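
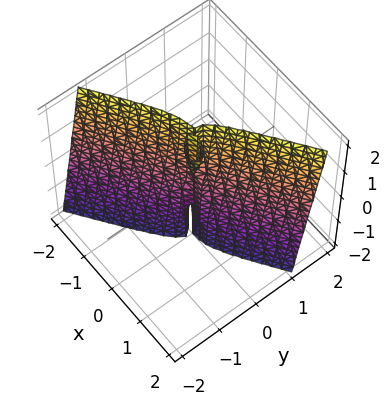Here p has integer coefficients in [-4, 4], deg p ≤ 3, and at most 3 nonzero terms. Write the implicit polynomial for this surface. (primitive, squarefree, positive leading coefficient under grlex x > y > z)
x^3 + x*y*z - 3*y^3

1. The picture has 2 separate pieces. Treating them together as one polynomial.
2. Degree: a generic line meets the surface in up to 3 points, so deg p = 3.
3. Reading off the gridlines: one x-axis crossing is at x = 0; the visible z-axis segment lies entirely on the surface; it meets the y-axis at y = 0 (among the integer gridlines).
4. Together with the visible shape, these determine p as stated.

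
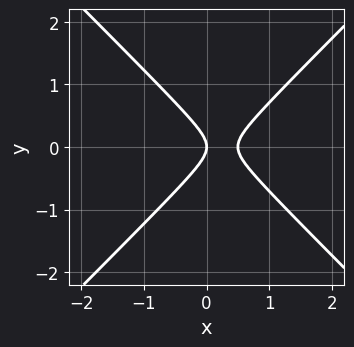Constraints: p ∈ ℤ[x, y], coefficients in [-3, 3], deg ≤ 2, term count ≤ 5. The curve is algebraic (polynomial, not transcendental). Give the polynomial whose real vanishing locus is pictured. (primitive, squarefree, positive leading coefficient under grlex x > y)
2*x^2 - 2*y^2 - x

First, deg p = 2. The shape is more complex than any degree-1 curve.
Then, symmetries: it's symmetric under y → −y, forcing even powers of y.
Next, from the axis intercepts and sections: it meets the x-axis at x = 0 (among the integer gridlines); one y-axis crossing is at y = 0.
Finally, fitting integer coefficients to these (and the overall shape) gives p.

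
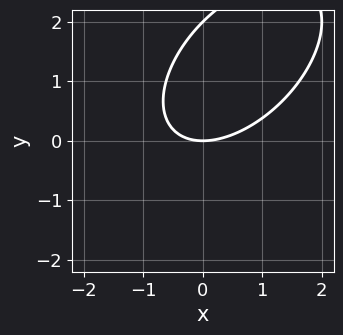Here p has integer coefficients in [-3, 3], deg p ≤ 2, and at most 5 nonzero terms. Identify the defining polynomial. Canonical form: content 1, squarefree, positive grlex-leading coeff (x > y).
First, deg p = 2. No degree-1 curve has this shape.
Next, reading off the gridlines: one x-axis crossing is at x = 0; the y-axis gridline crossings are at y ∈ {0, 2}.
Finally, solving for integer coefficients yields p as stated.

x^2 - x*y + y^2 - 2*y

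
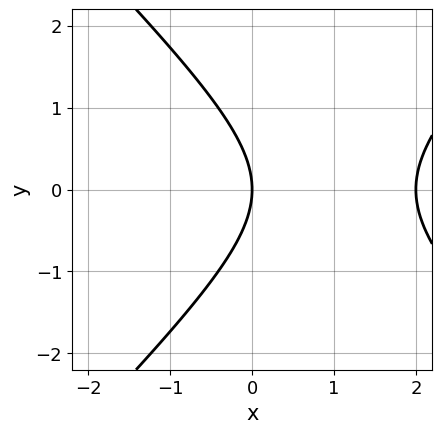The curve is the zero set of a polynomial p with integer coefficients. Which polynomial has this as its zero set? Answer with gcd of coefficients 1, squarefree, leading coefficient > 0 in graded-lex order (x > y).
x^2 - y^2 - 2*x

First, deg p = 2. No degree-1 curve has this shape.
Then, symmetries: the y ↦ −y reflection is a symmetry, so y appears only in even powers.
Then, observable constraints: it meets the y-axis at y = 0 (among the integer gridlines); the x-axis gridline crossings are at x ∈ {0, 2}.
Finally, matching integer coefficients to the picture gives p.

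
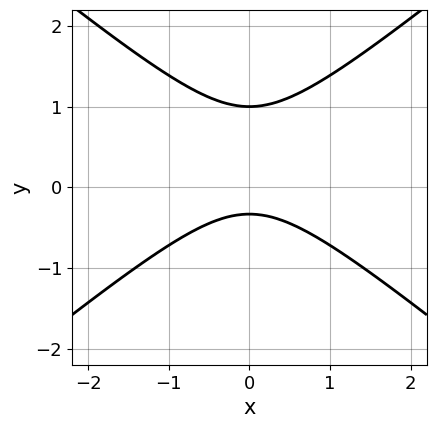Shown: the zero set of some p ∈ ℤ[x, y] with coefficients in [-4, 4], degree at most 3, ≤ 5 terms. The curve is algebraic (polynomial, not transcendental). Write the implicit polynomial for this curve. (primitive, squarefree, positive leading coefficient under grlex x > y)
2*x^2 - 3*y^2 + 2*y + 1

The degree is 2 — the shape is more complex than any degree-1 curve.
Symmetries: the x ↦ −x reflection is a symmetry, so x appears only in even powers.
Reading off the gridlines: one y-axis crossing is at y = 1; it misses every integer gridline on the x-axis.
The integer polynomial consistent with all of this is the stated p.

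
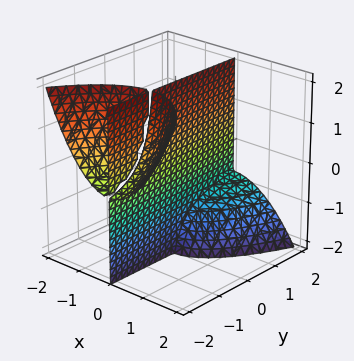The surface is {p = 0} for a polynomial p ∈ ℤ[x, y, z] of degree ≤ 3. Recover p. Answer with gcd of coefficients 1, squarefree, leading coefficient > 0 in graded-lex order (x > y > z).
2*x^3 + 2*x*y*z + x*y + x*z + 2*x

1. The picture has 3 separate pieces.
2. deg p = 3.
3. Against the integer gridlines: every point of the y-axis in the box is on the surface; it crosses the x-axis at the gridline x = 0.
4. Matching integer coefficients to the picture gives p.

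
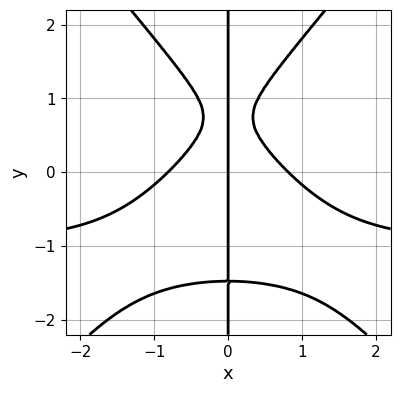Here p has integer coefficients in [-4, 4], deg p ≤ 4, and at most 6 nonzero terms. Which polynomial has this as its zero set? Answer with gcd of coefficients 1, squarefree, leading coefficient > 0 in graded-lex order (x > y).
3*x^3*y - 2*x*y^3 + 3*x^3 + 3*x*y - 2*x

deg p = 4.
From the axis intercepts and sections: every point of the y-axis in the box is on the curve; it meets the x-axis at x = 0 (among the integer gridlines).
Fitting integer coefficients to these (and the overall shape) gives p.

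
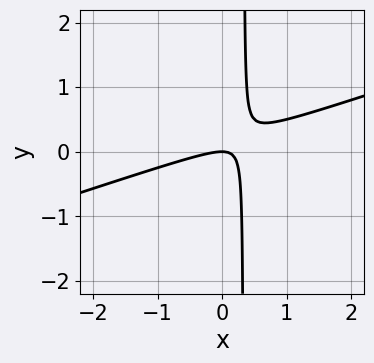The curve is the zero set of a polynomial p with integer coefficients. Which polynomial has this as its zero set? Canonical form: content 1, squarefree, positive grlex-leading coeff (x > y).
x^2 - 3*x*y + y

The degree is 2 — the shape is more complex than any degree-1 curve.
Against the integer gridlines: one x-axis crossing is at x = 0; it crosses the y-axis at the gridline y = 0.
These observations pin down the coefficients.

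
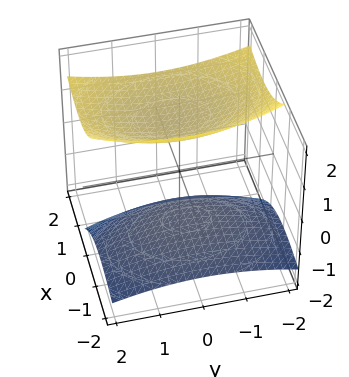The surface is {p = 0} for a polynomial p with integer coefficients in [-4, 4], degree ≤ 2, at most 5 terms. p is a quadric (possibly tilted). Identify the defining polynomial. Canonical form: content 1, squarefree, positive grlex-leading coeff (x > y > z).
2*x^2 - 3*x*z + y^2 - 3*z^2 + 3

First, there are 2 components. They look like related sheets of one shape, so recover p as a whole.
Then, degree: the shape is more complex than any degree-1 surface, so deg p = 2.
Then, reading off the gridlines: among the integer gridlines, it crosses the z-axis at z ∈ {-1, 1}; the surface avoids every integer x-axis point in the box; it misses every integer gridline on the y-axis.
Finally, solving for integer coefficients yields p as stated.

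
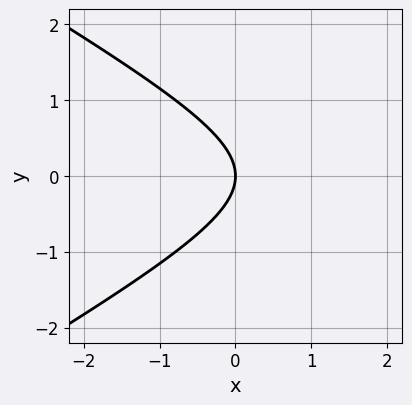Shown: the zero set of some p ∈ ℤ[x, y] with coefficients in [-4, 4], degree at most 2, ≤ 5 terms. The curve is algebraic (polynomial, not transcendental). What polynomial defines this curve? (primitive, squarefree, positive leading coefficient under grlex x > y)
1. deg p = 2. No degree-1 curve has this shape.
2. Symmetries: it's symmetric under y → −y, forcing even powers of y.
3. Observable constraints: it crosses the y-axis at the gridline y = 0; one x-axis crossing is at x = 0.
4. Matching integer coefficients to the picture gives p.

x^2 - 3*y^2 - 3*x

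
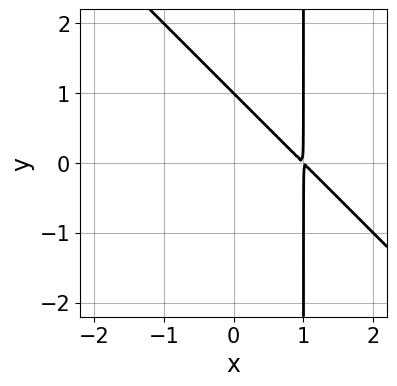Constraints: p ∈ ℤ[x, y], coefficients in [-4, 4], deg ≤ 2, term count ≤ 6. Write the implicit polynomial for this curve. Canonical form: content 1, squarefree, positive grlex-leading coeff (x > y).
(a) The degree is 2 — no degree-1 curve has this shape.
(b) Observable constraints: it crosses the y-axis at the gridline y = 1.
(c) Putting this together gives p.

x^2 + x*y - 2*x - y + 1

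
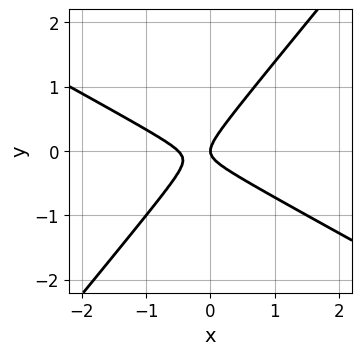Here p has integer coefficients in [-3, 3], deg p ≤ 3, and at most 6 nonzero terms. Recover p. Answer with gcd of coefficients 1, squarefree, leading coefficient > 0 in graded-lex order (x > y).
(a) The degree is 2 — a generic line meets the curve in up to 2 points.
(b) Checking where it meets the axes: one x-axis crossing is at x = 0; it crosses the y-axis at the gridline y = 0.
(c) The integer polynomial consistent with all of this is the stated p.

2*x^2 + 2*x*y - 3*y^2 + x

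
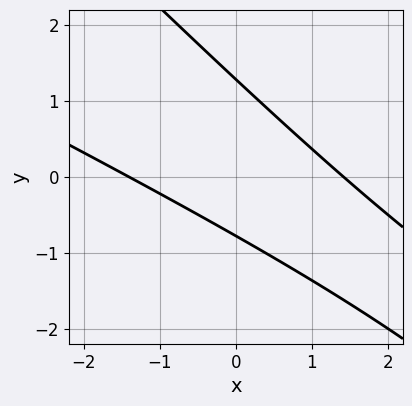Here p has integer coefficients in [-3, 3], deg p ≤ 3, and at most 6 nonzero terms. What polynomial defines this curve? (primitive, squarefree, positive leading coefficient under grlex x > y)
x^2 + 3*x*y + 2*y^2 - y - 2

1. deg p = 2. No degree-1 curve has this shape.
2. Putting this together gives p.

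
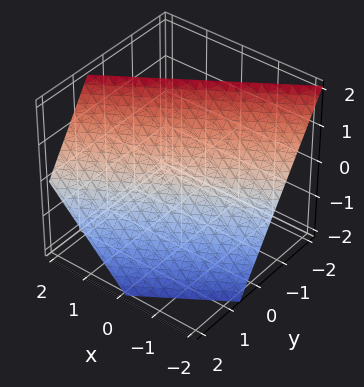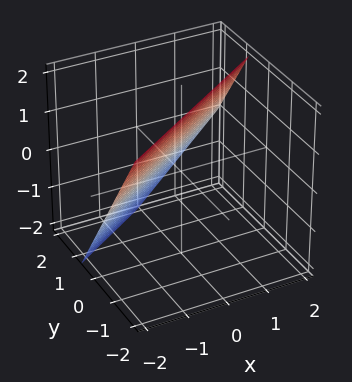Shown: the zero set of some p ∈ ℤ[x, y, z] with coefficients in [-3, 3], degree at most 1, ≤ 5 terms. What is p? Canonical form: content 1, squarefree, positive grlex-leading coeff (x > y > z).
2*x - 3*y - 2*z + 2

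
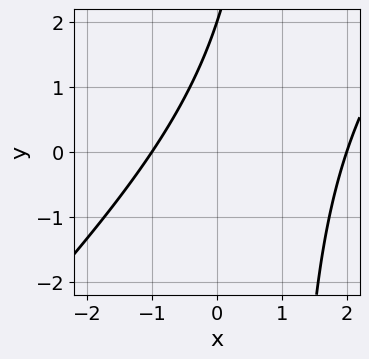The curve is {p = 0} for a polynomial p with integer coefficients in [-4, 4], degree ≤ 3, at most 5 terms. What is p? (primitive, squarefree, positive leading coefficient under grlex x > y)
x^2 - x*y - x + y - 2

1. Degree: the shape is more complex than any degree-1 curve, so deg p = 2.
2. Observable constraints: among the integer gridlines, it crosses the x-axis at x ∈ {-1, 2}; it meets the y-axis at y = 2 (among the integer gridlines).
3. Putting this together gives p.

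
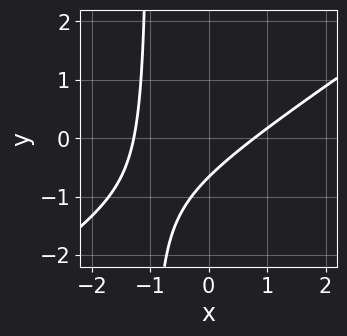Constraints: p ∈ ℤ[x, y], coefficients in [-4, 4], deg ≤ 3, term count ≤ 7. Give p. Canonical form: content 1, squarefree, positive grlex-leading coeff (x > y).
2*x^2 - 3*x*y + x - 3*y - 2

Degree: the shape is more complex than any degree-1 curve, so deg p = 2.
Solving for integer coefficients yields p as stated.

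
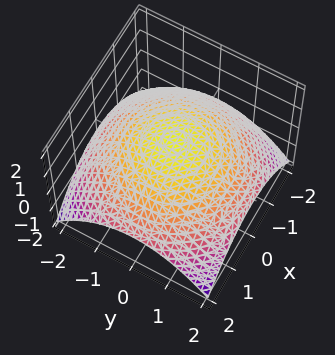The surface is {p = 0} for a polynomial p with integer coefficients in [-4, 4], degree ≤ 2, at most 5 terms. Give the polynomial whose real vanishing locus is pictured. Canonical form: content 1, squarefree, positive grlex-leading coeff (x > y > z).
The degree is 2 — a generic line meets the surface in up to 2 points.
Symmetry: the surface is invariant under rotation about z: p = q(x² + y², z).
From the visible intercepts: it meets the z-axis at z = 1 (among the integer gridlines); a circular section at z = 0 has radius between 1 and 2.
Assembling these constraints gives the stated polynomial.

x^2 + y^2 + 3*z - 3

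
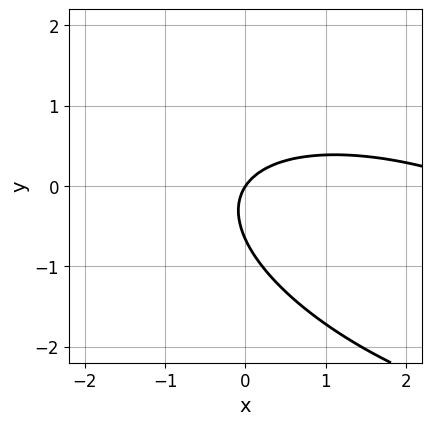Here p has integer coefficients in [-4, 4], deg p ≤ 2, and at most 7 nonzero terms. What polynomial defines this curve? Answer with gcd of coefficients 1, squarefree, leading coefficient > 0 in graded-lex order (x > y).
First, degree: a generic line meets the curve in up to 2 points, so deg p = 2.
Then, from the axis intercepts and sections: it meets the y-axis at y = 0 (among the integer gridlines); it meets the x-axis at x = 0 (among the integer gridlines).
Finally, the integer polynomial consistent with all of this is the stated p.

x^2 + 2*x*y + 3*y^2 - 3*x + 2*y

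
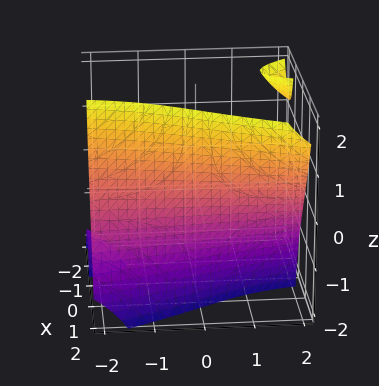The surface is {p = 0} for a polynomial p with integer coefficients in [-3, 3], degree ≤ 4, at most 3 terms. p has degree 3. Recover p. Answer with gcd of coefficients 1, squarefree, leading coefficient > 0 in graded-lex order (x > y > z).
x^3 - x*y*z - 2

The picture has 3 separate pieces. Treating them together as one polynomial.
The degree is 3 — the shape is more complex than any degree-2 surface.
From the visible intercepts: it misses every integer gridline on the z-axis; the surface avoids every integer y-axis point in the box.
The integer polynomial consistent with all of this is the stated p.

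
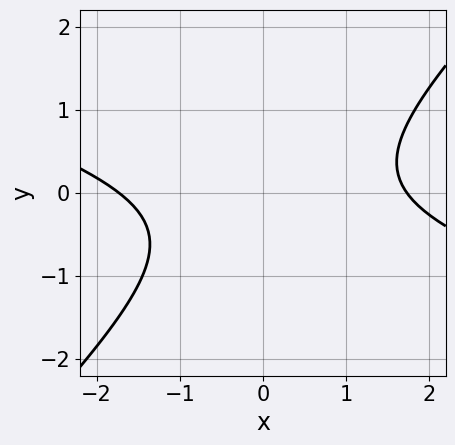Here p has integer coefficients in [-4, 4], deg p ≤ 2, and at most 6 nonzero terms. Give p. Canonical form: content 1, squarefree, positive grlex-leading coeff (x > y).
x^2 + 2*x*y - 3*y^2 - y - 3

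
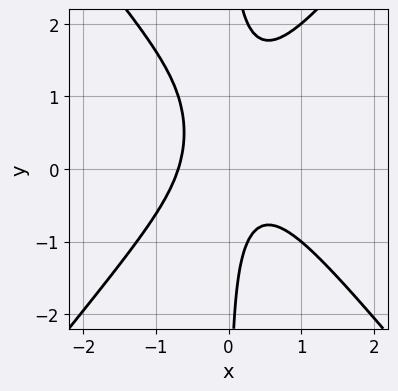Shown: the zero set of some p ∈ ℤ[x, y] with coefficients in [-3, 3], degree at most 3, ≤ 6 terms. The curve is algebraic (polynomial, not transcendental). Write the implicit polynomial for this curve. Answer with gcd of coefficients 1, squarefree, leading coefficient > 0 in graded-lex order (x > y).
3*x^3 - 2*x*y^2 + 2*x*y + 1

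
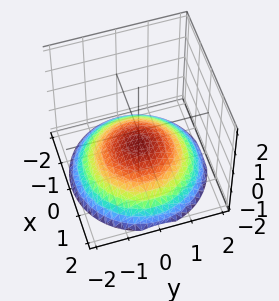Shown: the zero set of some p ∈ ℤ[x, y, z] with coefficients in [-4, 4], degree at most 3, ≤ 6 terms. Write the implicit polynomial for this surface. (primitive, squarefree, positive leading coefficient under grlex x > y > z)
x^2 + y^2 + 3*z + 2

1. deg p = 2.
2. By symmetry, the z-axis is an axis of rotation, so x and y enter only as x² + y².
3. From the visible intercepts: no y-intercept at any integer in the box; the surface avoids every integer x-axis point in the box; a circular section at z = -1 has radius exactly 1.
4. Matching integer coefficients to the picture gives p.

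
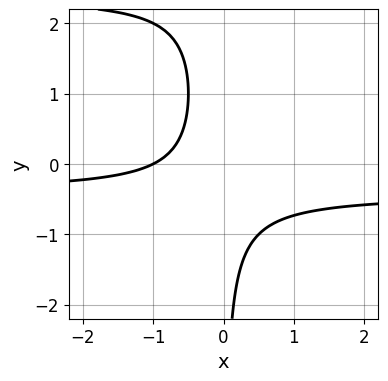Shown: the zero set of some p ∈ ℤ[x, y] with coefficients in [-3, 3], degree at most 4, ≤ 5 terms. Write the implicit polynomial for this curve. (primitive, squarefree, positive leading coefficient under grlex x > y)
1. deg p = 3. The shape is more complex than any degree-2 curve.
2. Observable constraints: it crosses the x-axis at the gridline x = -1; the curve avoids every integer y-axis point in the box.
3. The integer polynomial consistent with all of this is the stated p.

x*y^2 - 2*x*y - x - 1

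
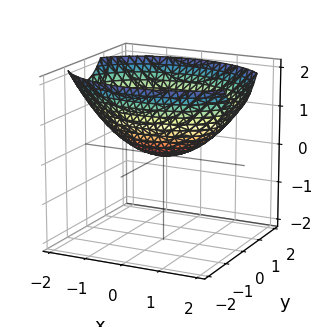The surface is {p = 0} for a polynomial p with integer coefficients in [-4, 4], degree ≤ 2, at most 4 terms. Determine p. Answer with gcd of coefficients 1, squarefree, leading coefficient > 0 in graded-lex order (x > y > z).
x^2 + 2*y^2 - 3*z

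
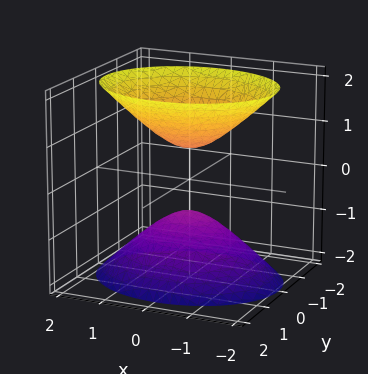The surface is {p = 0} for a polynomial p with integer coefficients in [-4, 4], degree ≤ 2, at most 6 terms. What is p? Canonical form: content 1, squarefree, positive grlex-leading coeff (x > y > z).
2*x^2 + 3*y^2 - 2*z^2 + 1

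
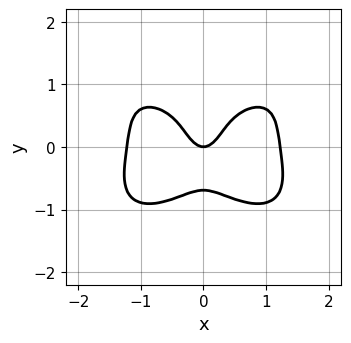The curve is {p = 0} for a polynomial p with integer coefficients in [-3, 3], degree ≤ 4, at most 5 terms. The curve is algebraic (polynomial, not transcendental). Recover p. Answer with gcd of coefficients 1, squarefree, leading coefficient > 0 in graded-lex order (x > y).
First, deg p = 4. The shape is more complex than any degree-3 curve.
Next, symmetries: mirror symmetry x ↦ −x ⇒ only even powers of x.
Next, from the axis intercepts and sections: it meets the x-axis at x = 0 (among the integer gridlines); one y-axis crossing is at y = 0.
Finally, matching integer coefficients to the picture gives p.

2*x^4 + 3*y^4 - 3*x^2 + y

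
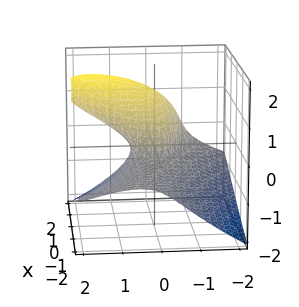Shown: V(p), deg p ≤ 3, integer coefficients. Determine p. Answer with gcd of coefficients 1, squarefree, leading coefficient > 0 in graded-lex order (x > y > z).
2*x*y*z - 3*z^3 + x*z - 2*y^2 + x

(a) Degree: the shape is more complex than any degree-2 surface, so deg p = 3.
(b) From the visible intercepts: it crosses the y-axis at the gridline y = 0; it crosses the z-axis at the gridline z = 0; it meets the x-axis at x = 0 (among the integer gridlines).
(c) Together with the visible shape, these determine p as stated.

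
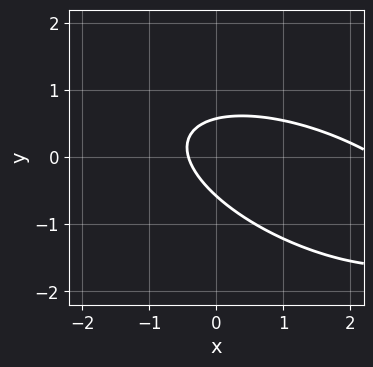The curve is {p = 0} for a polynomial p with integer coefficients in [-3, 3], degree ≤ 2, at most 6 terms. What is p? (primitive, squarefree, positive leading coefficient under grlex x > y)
x^2 + 2*x*y + 3*y^2 - 2*x - 1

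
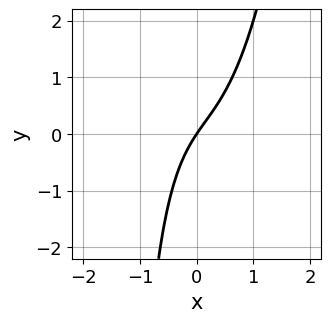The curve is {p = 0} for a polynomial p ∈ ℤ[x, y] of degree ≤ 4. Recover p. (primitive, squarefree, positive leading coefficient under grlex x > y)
3*x^3 - x*y + 3*x - 2*y

First, degree: the shape is more complex than any degree-2 curve, so deg p = 3.
Next, reading off the gridlines: one x-axis crossing is at x = 0; it meets the y-axis at y = 0 (among the integer gridlines).
Finally, together with the visible shape, these determine p as stated.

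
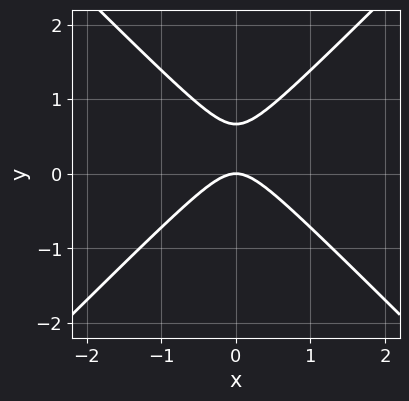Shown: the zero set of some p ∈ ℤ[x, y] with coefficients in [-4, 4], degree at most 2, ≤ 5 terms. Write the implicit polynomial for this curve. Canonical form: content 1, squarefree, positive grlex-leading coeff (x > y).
3*x^2 - 3*y^2 + 2*y

The degree is 2 — the shape is more complex than any degree-1 curve.
Symmetries: it's symmetric under x → −x, forcing even powers of x.
From the axis intercepts and sections: it crosses the y-axis at the gridline y = 0; one x-axis crossing is at x = 0.
Fitting integer coefficients to these (and the overall shape) gives p.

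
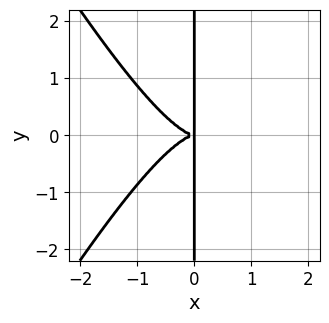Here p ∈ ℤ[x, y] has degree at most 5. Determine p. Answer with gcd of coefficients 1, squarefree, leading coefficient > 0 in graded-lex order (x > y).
deg p = 4. The shape is more complex than any degree-3 curve.
Symmetries: it's symmetric under y → −y, forcing even powers of y.
Checking where it meets the axes: the visible y-axis segment lies entirely on the curve.
Together with the visible shape, these determine p as stated.

3*x^4 - x^2*y^2 + 3*x*y^2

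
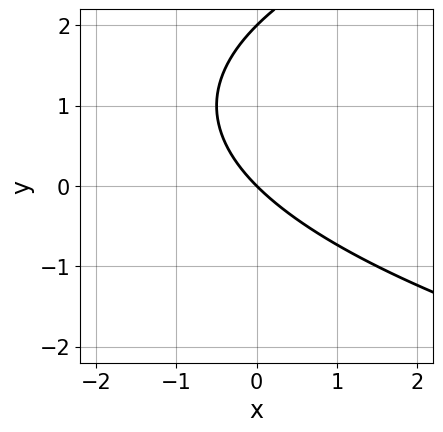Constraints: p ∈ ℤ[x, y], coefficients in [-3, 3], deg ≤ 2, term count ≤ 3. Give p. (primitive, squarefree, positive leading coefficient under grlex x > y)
(a) deg p = 2.
(b) Checking where it meets the axes: among the integer gridlines, it crosses the y-axis at y ∈ {0, 2}; one x-axis crossing is at x = 0.
(c) Putting this together gives p.

y^2 - 2*x - 2*y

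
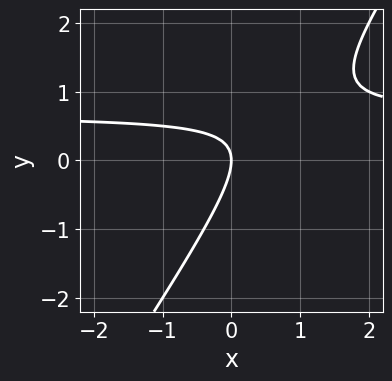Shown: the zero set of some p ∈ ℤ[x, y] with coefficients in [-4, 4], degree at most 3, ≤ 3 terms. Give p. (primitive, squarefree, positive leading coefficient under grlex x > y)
deg p = 2.
Observable constraints: it crosses the x-axis at the gridline x = 0; one y-axis crossing is at y = 0.
Assembling these constraints gives the stated polynomial.

3*x*y - 2*y^2 - 2*x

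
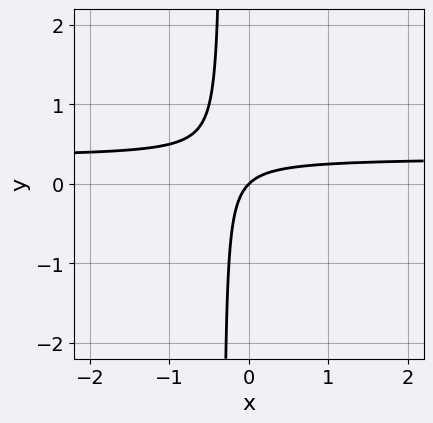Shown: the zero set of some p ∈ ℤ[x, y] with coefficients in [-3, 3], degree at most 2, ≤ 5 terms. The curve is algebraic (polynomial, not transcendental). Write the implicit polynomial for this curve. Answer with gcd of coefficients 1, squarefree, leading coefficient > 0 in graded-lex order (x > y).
3*x*y - x + y

1. deg p = 2.
2. Observable constraints: it meets the y-axis at y = 0 (among the integer gridlines); it crosses the x-axis at the gridline x = 0.
3. Putting this together gives p.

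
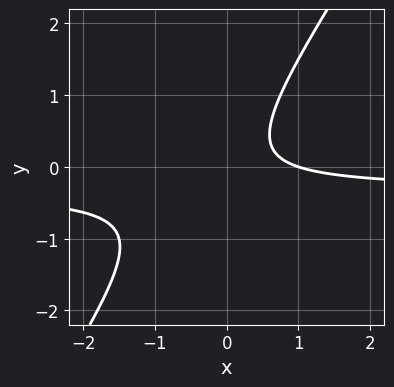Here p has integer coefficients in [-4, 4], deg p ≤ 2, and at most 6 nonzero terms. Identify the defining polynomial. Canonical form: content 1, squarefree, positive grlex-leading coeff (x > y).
3*x*y - 2*y^2 + x - 1

(a) Degree: no degree-1 curve has this shape, so deg p = 2.
(b) Observable constraints: one x-axis crossing is at x = 1; no y-intercept at any integer in the box.
(c) Fitting integer coefficients to these (and the overall shape) gives p.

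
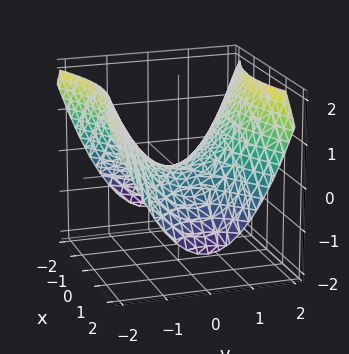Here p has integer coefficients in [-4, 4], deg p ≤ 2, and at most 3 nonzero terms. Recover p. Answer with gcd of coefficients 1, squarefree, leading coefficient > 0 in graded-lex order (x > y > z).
(a) The degree is 2 — a hyperbolic paraboloid; a quadric.
(b) Symmetries: it's symmetric under y → −y, forcing even powers of y; the x ↦ −x reflection is a symmetry, so x appears only in even powers.
(c) Reading off the gridlines: it crosses the x-axis at the gridline x = 0; one y-axis crossing is at y = 0.
(d) Together with the visible shape, these determine p as stated.

x^2 - 2*y^2 + 3*z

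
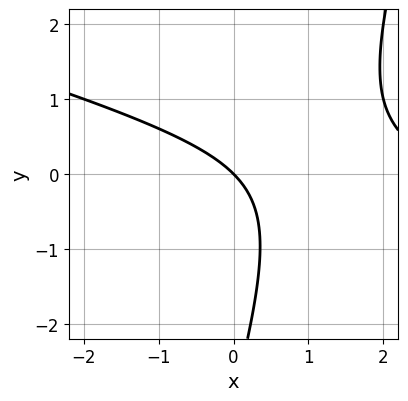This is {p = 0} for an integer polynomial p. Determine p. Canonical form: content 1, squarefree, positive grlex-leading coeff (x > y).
x^2 + 3*x*y - y^2 - 3*x - 3*y

First, the degree is 2 — no degree-1 curve has this shape.
Next, reading off the gridlines: it crosses the x-axis at the gridline x = 0; it crosses the y-axis at the gridline y = 0.
Finally, matching integer coefficients to the picture gives p.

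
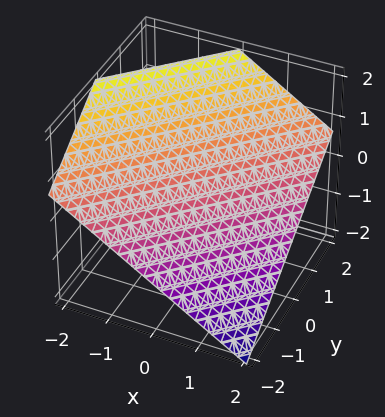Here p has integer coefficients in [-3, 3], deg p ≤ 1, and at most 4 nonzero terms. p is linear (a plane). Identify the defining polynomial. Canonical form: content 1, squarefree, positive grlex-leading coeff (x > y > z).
1. The degree is 1 — the surface is flat (a plane).
2. From the visible intercepts: one x-axis crossing is at x = 1; it crosses the y-axis at the gridline y = -1.
3. Putting this together gives p.

2*x - 2*y + 3*z - 2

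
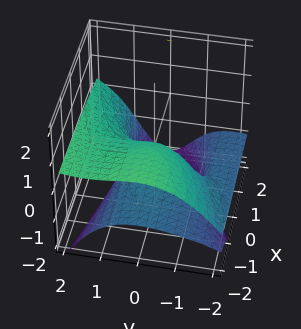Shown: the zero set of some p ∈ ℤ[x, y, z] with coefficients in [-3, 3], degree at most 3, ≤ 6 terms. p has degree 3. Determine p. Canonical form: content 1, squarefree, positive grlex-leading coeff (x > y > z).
2*x*z^2 + y^3 - 3*y^2*z - 3*z^2 - 2*x

(a) Degree: the shape is more complex than any degree-2 surface, so deg p = 3.
(b) Against the integer gridlines: it meets the x-axis at x = 0 (among the integer gridlines); one y-axis crossing is at y = 0; it crosses the z-axis at the gridline z = 0.
(c) These observations pin down the coefficients.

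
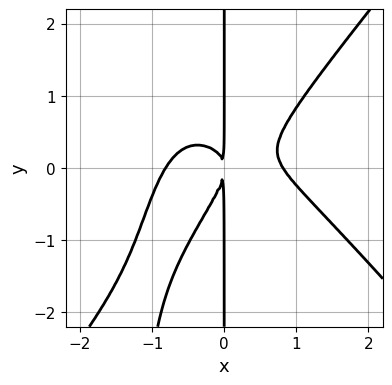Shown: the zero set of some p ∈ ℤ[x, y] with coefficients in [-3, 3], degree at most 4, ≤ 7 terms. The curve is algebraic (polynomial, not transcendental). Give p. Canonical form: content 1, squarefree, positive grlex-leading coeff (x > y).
3*x^4 - 2*x^2*y^2 + 3*x^2*y - 3*x*y^2 - 2*x^2

Degree: a generic line meets the curve in up to 4 points, so deg p = 4.
Reading off the gridlines: every point of the y-axis in the box is on the curve.
Fitting integer coefficients to these (and the overall shape) gives p.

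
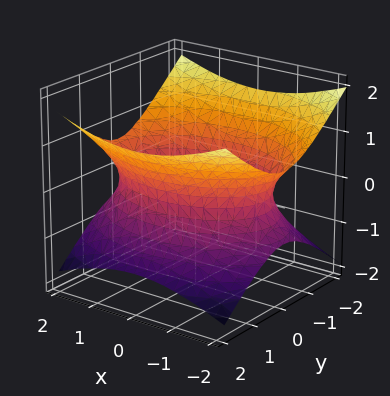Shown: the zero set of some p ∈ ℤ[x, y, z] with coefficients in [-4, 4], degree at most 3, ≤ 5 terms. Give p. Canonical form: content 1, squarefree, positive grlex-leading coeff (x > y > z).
1. The degree is 2 — an hourglass — one-sheet hyperboloid; a quadric.
2. Symmetries: it's symmetric under z → −z, forcing even powers of z; the y ↦ −y reflection is a symmetry, so y appears only in even powers; it's symmetric under x → −x, forcing even powers of x.
3. From the axis intercepts and sections: the surface avoids every integer z-axis point in the box.
4. Fitting integer coefficients to these (and the overall shape) gives p.

x^2 + 2*y^2 - 3*z^2 - 3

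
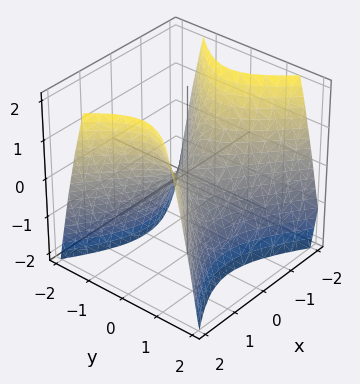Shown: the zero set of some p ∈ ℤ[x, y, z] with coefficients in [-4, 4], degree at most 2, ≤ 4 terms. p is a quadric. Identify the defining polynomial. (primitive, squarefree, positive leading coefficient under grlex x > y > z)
1. The degree is 2 — a hyperbolic paraboloid; a quadric.
2. Symmetries: it's symmetric under y → −y, forcing even powers of y; the x ↦ −x reflection is a symmetry, so x appears only in even powers.
3. Observable constraints: it crosses the y-axis at the gridline y = 0; one z-axis crossing is at z = 0; it meets the x-axis at x = 0 (among the integer gridlines).
4. Together with the visible shape, these determine p as stated.

2*x^2 - 3*y^2 - 2*z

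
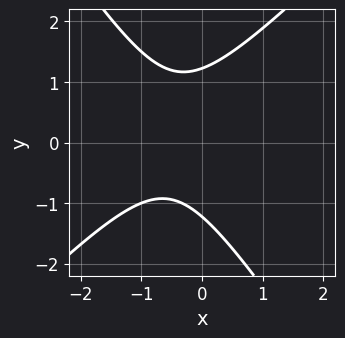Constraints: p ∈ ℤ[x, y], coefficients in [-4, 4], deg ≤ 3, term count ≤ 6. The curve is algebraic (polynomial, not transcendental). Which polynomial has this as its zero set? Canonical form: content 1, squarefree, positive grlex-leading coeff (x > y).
First, deg p = 2.
Then, against the integer gridlines: no x-intercept at any integer in the box.
Finally, together with the visible shape, these determine p as stated.

3*x^2 - x*y - 2*y^2 + 3*x + 3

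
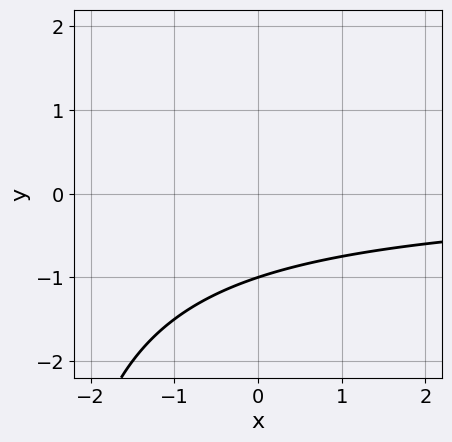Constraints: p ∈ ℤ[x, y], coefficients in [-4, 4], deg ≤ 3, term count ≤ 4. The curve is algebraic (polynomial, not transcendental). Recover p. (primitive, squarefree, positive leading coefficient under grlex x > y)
First, deg p = 2. The shape is more complex than any degree-1 curve.
Then, reading off the gridlines: the curve avoids every integer x-axis point in the box; it meets the y-axis at y = -1 (among the integer gridlines).
Finally, the integer polynomial consistent with all of this is the stated p.

x*y + 3*y + 3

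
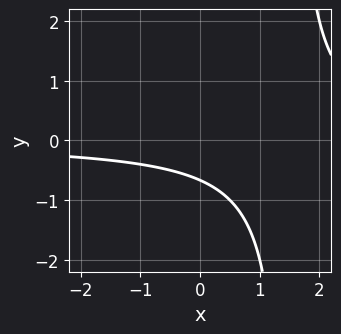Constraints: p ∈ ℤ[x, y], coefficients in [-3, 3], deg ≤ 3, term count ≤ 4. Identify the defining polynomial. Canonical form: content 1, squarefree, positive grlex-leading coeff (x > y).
(a) Degree: no degree-1 curve has this shape, so deg p = 2.
(b) Reading off the gridlines: the curve avoids every integer x-axis point in the box.
(c) The integer polynomial consistent with all of this is the stated p.

2*x*y - 3*y - 2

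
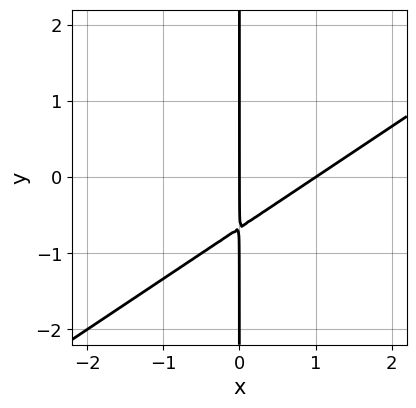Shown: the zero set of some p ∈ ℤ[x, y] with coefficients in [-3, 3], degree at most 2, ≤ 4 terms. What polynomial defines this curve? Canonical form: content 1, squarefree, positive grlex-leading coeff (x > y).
2*x^2 - 3*x*y - 2*x

deg p = 2. The shape is more complex than any degree-1 curve.
From the axis intercepts and sections: every point of the y-axis in the box is on the curve; among the integer gridlines, it crosses the x-axis at x ∈ {0, 1}.
Assembling these constraints gives the stated polynomial.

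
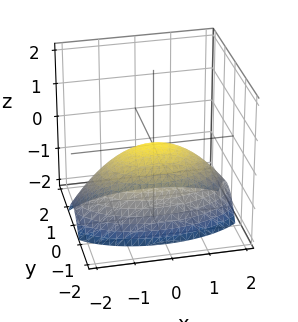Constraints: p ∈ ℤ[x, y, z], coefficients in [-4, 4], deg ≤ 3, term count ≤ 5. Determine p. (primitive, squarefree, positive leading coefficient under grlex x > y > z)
First, deg p = 2.
Next, symmetries: mirror symmetry x ↦ −x ⇒ only even powers of x; it's symmetric under y → −y, forcing even powers of y.
Then, reading off the gridlines: it meets the z-axis at z = 0 (among the integer gridlines); it meets the y-axis at y = 0 (among the integer gridlines); one x-axis crossing is at x = 0.
Finally, matching integer coefficients to the picture gives p.

x^2 + 3*y^2 + 3*z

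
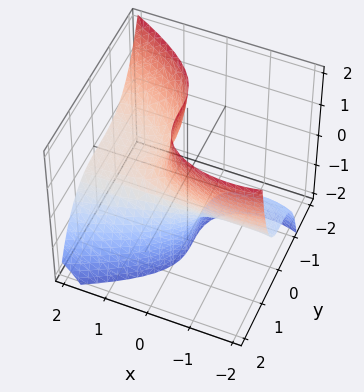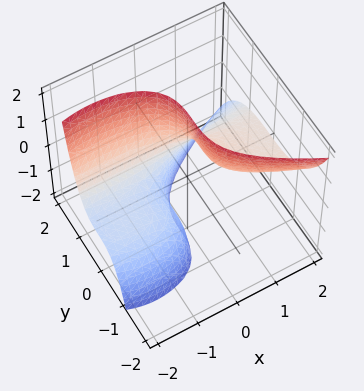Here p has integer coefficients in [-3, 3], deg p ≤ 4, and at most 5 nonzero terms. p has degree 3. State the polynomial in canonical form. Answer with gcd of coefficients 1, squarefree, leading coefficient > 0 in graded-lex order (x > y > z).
x^2*z + 2*y^3 + 3*x*z - 1

First, the degree is 3 — the shape is more complex than any degree-2 surface.
Next, checking where it meets the axes: no x-intercept at any integer in the box; the surface avoids every integer z-axis point in the box.
Finally, assembling these constraints gives the stated polynomial.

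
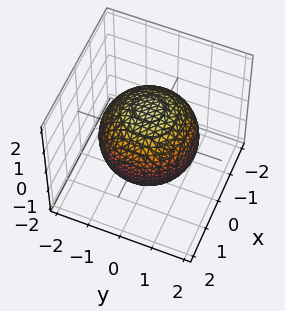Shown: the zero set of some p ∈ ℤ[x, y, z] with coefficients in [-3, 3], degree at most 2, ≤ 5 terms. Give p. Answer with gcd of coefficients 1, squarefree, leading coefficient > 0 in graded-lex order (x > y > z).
x^2 + y^2 + z^2 - 2

(a) The degree is 2 — a closed, bounded, convex surface; a quadric.
(b) Symmetry: the z-axis is an axis of rotation, so x and y enter only as x² + y²; mirror symmetry z ↦ −z ⇒ only even powers of z.
(c) Checking where it meets the axes: a circular section at z = -1 has radius exactly 1.
(d) The integer polynomial consistent with all of this is the stated p.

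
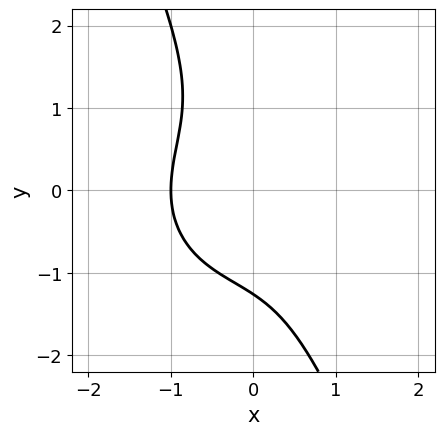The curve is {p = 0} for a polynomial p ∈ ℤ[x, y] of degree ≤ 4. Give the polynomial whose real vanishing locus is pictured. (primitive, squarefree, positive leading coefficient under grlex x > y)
(a) The degree is 3 — no degree-2 curve has this shape.
(b) Reading off the gridlines: it meets the x-axis at x = -1 (among the integer gridlines).
(c) These observations pin down the coefficients.

2*x^3 + 2*x*y^2 + y^3 + 2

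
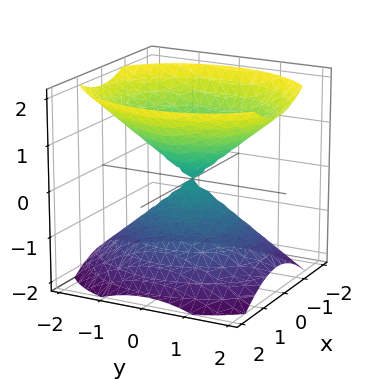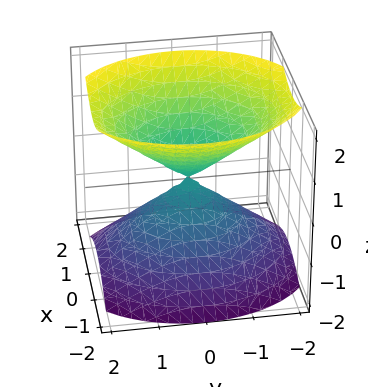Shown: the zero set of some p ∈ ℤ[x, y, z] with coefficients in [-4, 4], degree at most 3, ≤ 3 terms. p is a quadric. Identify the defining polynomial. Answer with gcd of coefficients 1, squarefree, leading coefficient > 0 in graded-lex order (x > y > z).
3*x^2 + 2*y^2 - 3*z^2

(a) I count 2 distinct pieces. Treating them together as one polynomial.
(b) The degree is 2 — a double cone through the origin; a quadric.
(c) Symmetries: the z ↦ −z reflection is a symmetry, so z appears only in even powers; it's symmetric under y → −y, forcing even powers of y; mirror symmetry x ↦ −x ⇒ only even powers of x.
(d) Reading off the gridlines: it meets the x-axis at x = 0 (among the integer gridlines); it meets the y-axis at y = 0 (among the integer gridlines); one z-axis crossing is at z = 0.
(e) These observations pin down the coefficients.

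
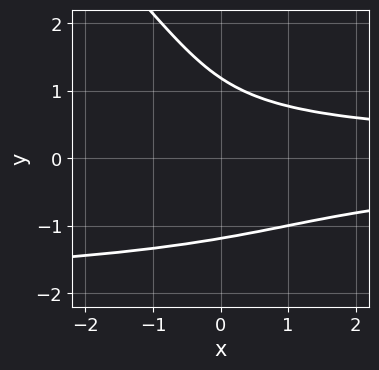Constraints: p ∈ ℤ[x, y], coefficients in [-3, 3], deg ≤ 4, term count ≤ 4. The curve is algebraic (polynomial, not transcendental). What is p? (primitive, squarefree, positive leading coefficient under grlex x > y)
x*y^3 + y^4 + 2*x*y^2 - 2

(a) deg p = 4. No degree-3 curve has this shape.
(b) Against the integer gridlines: it misses every integer gridline on the x-axis.
(c) Matching integer coefficients to the picture gives p.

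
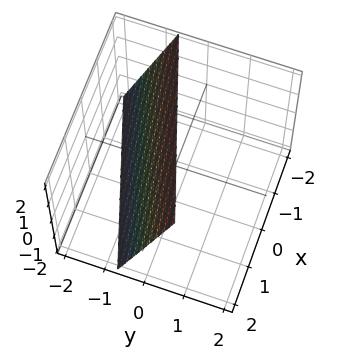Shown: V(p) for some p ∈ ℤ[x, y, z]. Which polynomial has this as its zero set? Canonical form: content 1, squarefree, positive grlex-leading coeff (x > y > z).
deg p = 1. The surface is flat (a plane).
Observable constraints: it crosses the x-axis at the gridline x = 2; it meets the z-axis at z = 2 (among the integer gridlines).
Fitting integer coefficients to these (and the overall shape) gives p.

x - 3*y + z - 2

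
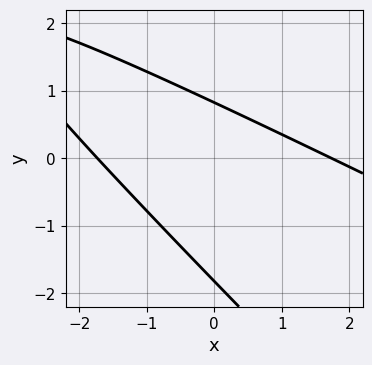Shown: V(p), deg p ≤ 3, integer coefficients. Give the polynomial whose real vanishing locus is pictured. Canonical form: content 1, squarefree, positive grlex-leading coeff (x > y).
(a) Degree: a generic line meets the curve in up to 2 points, so deg p = 2.
(b) Solving for integer coefficients yields p as stated.

x^2 + 3*x*y + 2*y^2 + 2*y - 3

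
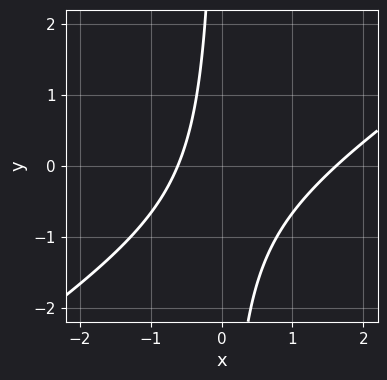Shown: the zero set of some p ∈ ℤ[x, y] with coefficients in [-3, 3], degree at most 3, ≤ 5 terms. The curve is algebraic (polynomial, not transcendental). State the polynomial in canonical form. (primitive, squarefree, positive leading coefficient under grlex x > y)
First, degree: the shape is more complex than any degree-1 curve, so deg p = 2.
Then, from the axis intercepts and sections: the curve avoids every integer y-axis point in the box.
Finally, fitting integer coefficients to these (and the overall shape) gives p.

2*x^2 - 3*x*y - 2*x - 2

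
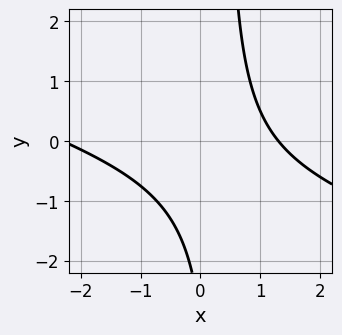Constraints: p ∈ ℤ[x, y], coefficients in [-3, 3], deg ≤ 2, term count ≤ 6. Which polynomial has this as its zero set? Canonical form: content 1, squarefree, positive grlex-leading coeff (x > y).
x^2 + 3*x*y + x - y - 3

(a) deg p = 2. No degree-1 curve has this shape.
(b) Checking where it meets the axes: it misses every integer gridline on the y-axis.
(c) Matching integer coefficients to the picture gives p.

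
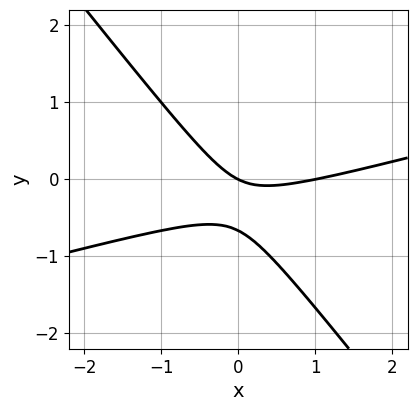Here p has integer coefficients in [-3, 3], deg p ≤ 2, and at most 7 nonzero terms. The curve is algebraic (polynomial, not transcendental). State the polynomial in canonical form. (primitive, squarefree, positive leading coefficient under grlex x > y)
The degree is 2 — no degree-1 curve has this shape.
Observable constraints: among the integer gridlines, it crosses the x-axis at x ∈ {0, 1}; it crosses the y-axis at the gridline y = 0.
Fitting integer coefficients to these (and the overall shape) gives p.

x^2 - 3*x*y - 3*y^2 - x - 2*y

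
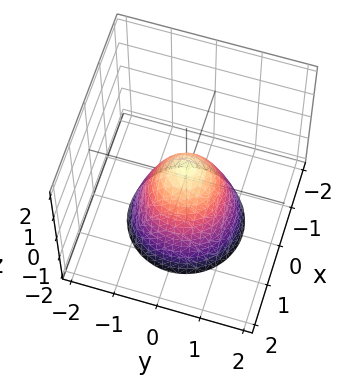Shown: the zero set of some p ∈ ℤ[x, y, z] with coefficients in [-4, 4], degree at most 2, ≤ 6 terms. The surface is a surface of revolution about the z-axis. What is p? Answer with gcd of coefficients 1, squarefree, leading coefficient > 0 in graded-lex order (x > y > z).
3*x^2 + 3*y^2 + 2*z - 1

First, the degree is 2 — a generic line meets the surface in up to 2 points.
Next, symmetry: the surface is invariant under rotation about z: p = q(x² + y², z).
Next, from the axis intercepts and sections: a circular section at z = -1 has radius exactly 1.
Finally, together with the visible shape, these determine p as stated.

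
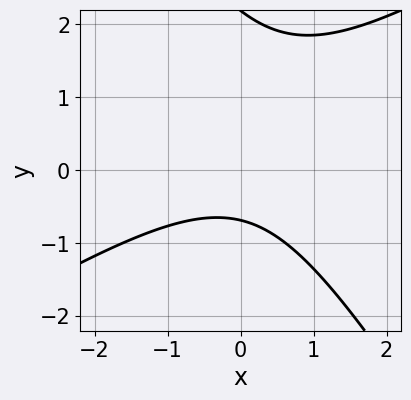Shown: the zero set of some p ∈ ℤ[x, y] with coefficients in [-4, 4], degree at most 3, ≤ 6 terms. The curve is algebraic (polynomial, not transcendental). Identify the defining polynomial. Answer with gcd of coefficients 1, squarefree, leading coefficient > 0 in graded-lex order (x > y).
The degree is 2 — the shape is more complex than any degree-1 curve.
From the axis intercepts and sections: it misses every integer gridline on the x-axis.
Fitting integer coefficients to these (and the overall shape) gives p.

2*x^2 - 2*x*y - 2*y^2 + 3*y + 3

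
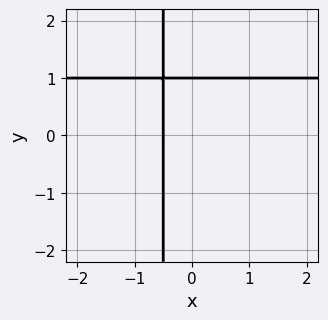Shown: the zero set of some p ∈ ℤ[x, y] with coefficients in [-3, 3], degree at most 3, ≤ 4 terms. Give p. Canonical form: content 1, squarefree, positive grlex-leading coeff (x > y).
2*x*y - 2*x + y - 1

First, degree: no degree-1 curve has this shape, so deg p = 2.
Next, from the axis intercepts and sections: it meets the y-axis at y = 1 (among the integer gridlines).
Finally, solving for integer coefficients yields p as stated.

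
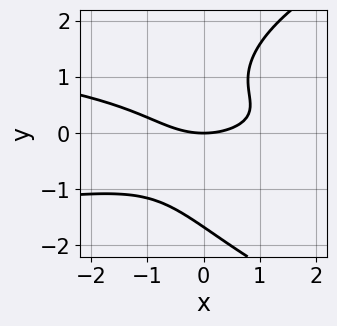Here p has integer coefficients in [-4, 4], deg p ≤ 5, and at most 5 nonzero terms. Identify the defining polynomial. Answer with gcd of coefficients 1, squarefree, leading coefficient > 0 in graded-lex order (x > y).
y^4 - 3*x*y^2 - x^2 - y^2 + 3*y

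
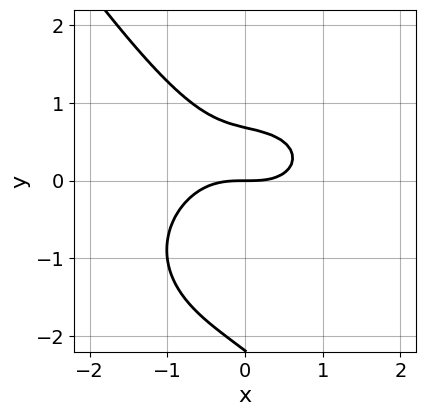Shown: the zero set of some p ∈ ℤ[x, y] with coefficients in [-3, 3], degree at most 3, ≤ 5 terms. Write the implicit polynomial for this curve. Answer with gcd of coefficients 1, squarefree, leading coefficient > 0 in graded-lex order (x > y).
2*x^3 + 2*x*y^2 + 2*y^3 + 3*y^2 - 3*y

First, degree: the shape is more complex than any degree-2 curve, so deg p = 3.
Then, from the visible intercepts: it meets the x-axis at x = 0 (among the integer gridlines); it meets the y-axis at y = 0 (among the integer gridlines).
Finally, these observations pin down the coefficients.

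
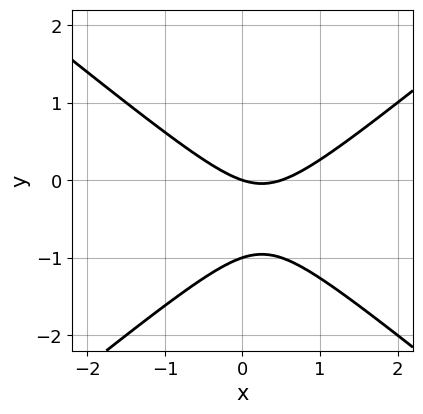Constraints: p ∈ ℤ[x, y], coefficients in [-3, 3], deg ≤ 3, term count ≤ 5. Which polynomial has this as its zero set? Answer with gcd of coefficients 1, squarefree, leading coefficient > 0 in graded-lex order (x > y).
2*x^2 - 3*y^2 - x - 3*y

First, deg p = 2.
Next, checking where it meets the axes: it meets the x-axis at x = 0 (among the integer gridlines); the y-axis gridline crossings are at y ∈ {-1, 0}.
Finally, putting this together gives p.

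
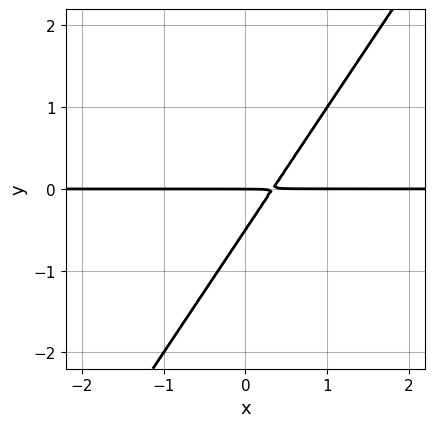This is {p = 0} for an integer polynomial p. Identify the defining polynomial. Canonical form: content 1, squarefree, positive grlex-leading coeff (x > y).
3*x*y - 2*y^2 - y

First, the degree is 2 — a generic line meets the curve in up to 2 points.
Then, observable constraints: every point of the x-axis in the box is on the curve; it crosses the y-axis at the gridline y = 0.
Finally, the integer polynomial consistent with all of this is the stated p.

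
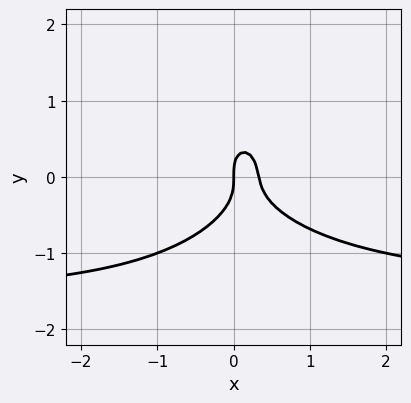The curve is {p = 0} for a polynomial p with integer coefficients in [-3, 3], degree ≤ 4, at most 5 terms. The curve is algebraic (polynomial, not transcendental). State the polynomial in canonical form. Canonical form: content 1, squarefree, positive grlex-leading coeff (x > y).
2*x^2*y + 2*y^3 + 3*x^2 - x

(a) Degree: the shape is more complex than any degree-2 curve, so deg p = 3.
(b) Checking where it meets the axes: it meets the y-axis at y = 0 (among the integer gridlines); it meets the x-axis at x = 0 (among the integer gridlines).
(c) Together with the visible shape, these determine p as stated.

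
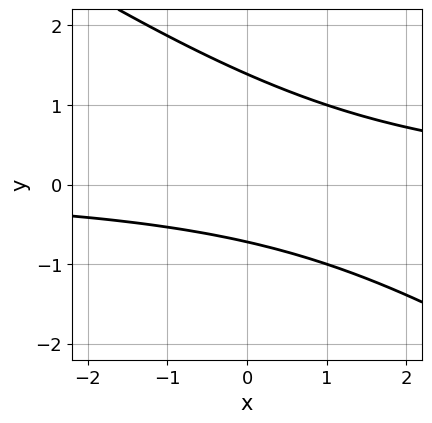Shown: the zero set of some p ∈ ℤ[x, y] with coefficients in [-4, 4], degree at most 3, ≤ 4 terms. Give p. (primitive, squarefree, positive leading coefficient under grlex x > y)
2*x*y + 3*y^2 - 2*y - 3

1. The degree is 2 — a generic line meets the curve in up to 2 points.
2. Against the integer gridlines: the curve avoids every integer x-axis point in the box.
3. Together with the visible shape, these determine p as stated.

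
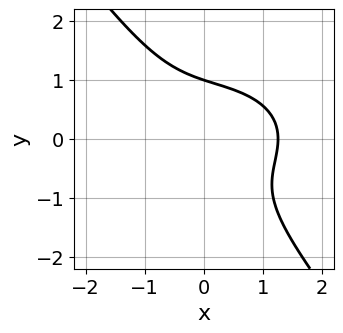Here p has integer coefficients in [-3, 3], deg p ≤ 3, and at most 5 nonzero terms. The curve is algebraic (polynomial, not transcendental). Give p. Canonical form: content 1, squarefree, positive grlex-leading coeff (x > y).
x^3 + 2*x*y^2 + 2*y^3 - 2

1. deg p = 3.
2. Reading off the gridlines: it crosses the y-axis at the gridline y = 1.
3. These observations pin down the coefficients.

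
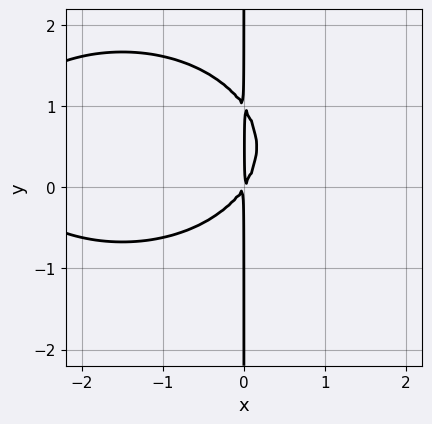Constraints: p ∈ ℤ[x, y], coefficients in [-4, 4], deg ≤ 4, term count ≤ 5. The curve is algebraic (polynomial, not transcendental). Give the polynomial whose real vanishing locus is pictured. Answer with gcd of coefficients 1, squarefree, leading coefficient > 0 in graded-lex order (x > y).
First, degree: a generic line meets the curve in up to 3 points, so deg p = 3.
Next, from the axis intercepts and sections: every point of the y-axis in the box is on the curve.
Finally, together with the visible shape, these determine p as stated.

x^3 + 2*x*y^2 + 3*x^2 - 2*x*y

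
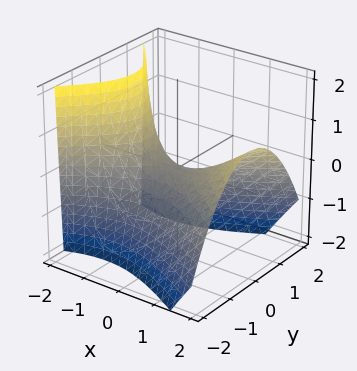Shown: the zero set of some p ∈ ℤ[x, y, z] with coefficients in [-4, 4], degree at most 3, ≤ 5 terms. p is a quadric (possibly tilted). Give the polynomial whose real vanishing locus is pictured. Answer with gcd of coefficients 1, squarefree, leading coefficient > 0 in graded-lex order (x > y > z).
Degree: a generic line meets the surface in up to 2 points, so deg p = 2.
From the visible intercepts: one x-axis crossing is at x = 0; it meets the y-axis at y = 0 (among the integer gridlines); one z-axis crossing is at z = 0.
Fitting integer coefficients to these (and the overall shape) gives p.

x^2 - x*z - 2*y^2 - 2*z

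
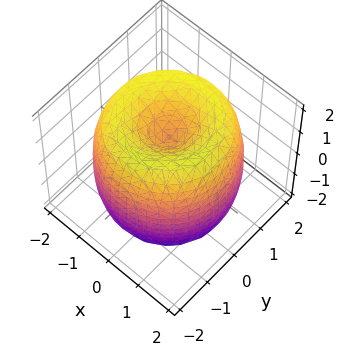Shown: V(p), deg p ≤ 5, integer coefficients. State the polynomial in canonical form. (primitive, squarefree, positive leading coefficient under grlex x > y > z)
1. The degree is 4 — a generic line meets the surface in up to 4 points.
2. Symmetry: every cross-section ⟂ z is a circle, so x, y appear only via x² + y².
3. Checking where it meets the axes: the z-axis gridline crossings are at z ∈ {-1, 1}; a circular section at z = 0 has radius between 1 and 2.
4. Assembling these constraints gives the stated polynomial.

x^4 + 2*x^2*y^2 + y^4 - 3*x^2 - 3*y^2 + z^2 - 1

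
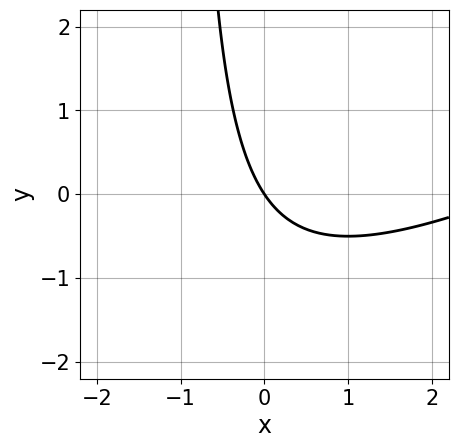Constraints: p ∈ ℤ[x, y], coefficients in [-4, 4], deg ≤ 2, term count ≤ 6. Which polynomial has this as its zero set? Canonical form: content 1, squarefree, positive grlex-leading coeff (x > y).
1. The degree is 2 — no degree-1 curve has this shape.
2. From the visible intercepts: it crosses the x-axis at the gridline x = 0; it crosses the y-axis at the gridline y = 0.
3. Together with the visible shape, these determine p as stated.

x^2 - 2*x*y - 3*x - 2*y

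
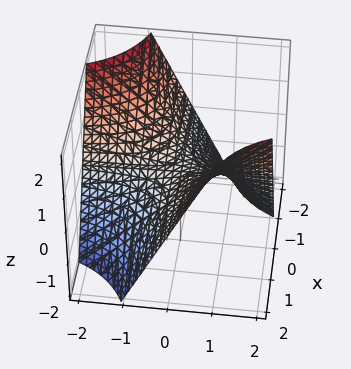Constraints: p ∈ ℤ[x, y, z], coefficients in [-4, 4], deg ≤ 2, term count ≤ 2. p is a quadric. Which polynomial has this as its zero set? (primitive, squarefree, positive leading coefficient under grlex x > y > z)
x*y - z

The degree is 2 — a hyperbolic paraboloid; a quadric.
Against the integer gridlines: one z-axis crossing is at z = 0; the visible x-axis segment lies entirely on the surface; the visible y-axis segment lies entirely on the surface.
Solving for integer coefficients yields p as stated.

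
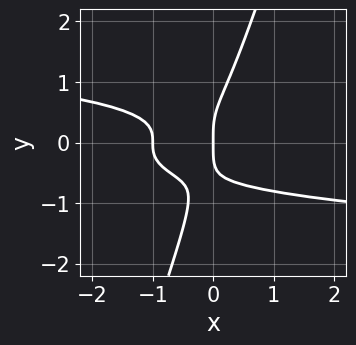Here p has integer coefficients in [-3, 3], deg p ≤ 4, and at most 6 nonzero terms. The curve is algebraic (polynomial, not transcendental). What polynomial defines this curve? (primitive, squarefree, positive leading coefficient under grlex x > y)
3*x*y^3 - y^4 + x^2 + x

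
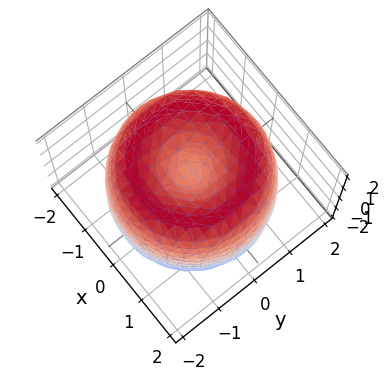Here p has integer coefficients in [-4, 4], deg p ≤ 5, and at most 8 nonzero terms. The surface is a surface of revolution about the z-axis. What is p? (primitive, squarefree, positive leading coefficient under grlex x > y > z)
Degree: the shape is more complex than any degree-3 surface, so deg p = 4.
Symmetries: rotational symmetry about the z-axis ⇒ p depends on x, y only through x² + y².
Observable constraints: a circular section at z = -1 has radius between 1 and 2; among the integer gridlines, it crosses the z-axis at z ∈ {-1, 1}.
Assembling these constraints gives the stated polynomial.

x^4 + 2*x^2*y^2 + y^4 - 3*x^2 - 3*y^2 + z^2 - 1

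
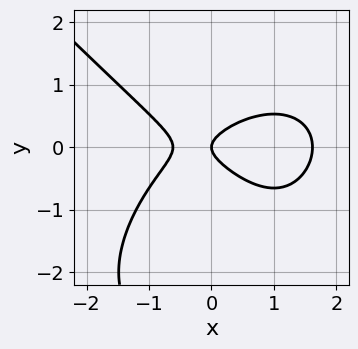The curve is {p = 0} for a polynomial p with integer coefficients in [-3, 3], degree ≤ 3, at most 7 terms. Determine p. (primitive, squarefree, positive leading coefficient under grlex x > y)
x^3 + y^3 - x^2 + 3*y^2 - x

Degree: a generic line meets the curve in up to 3 points, so deg p = 3.
Observable constraints: it crosses the x-axis at the gridline x = 0; it meets the y-axis at y = 0 (among the integer gridlines).
Together with the visible shape, these determine p as stated.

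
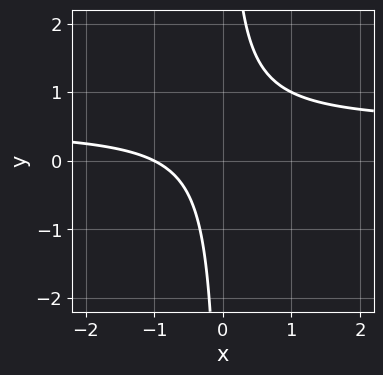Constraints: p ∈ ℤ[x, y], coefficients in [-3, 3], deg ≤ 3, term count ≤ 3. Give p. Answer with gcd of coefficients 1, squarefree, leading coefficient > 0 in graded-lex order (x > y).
(a) Degree: the shape is more complex than any degree-1 curve, so deg p = 2.
(b) Checking where it meets the axes: it crosses the x-axis at the gridline x = -1; the curve avoids every integer y-axis point in the box.
(c) Together with the visible shape, these determine p as stated.

2*x*y - x - 1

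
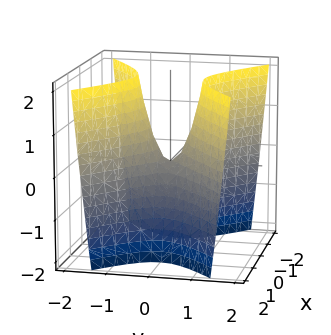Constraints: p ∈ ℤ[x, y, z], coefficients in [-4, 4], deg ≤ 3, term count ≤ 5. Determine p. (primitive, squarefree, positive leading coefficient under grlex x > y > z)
2*x^2 - 3*y^2 + z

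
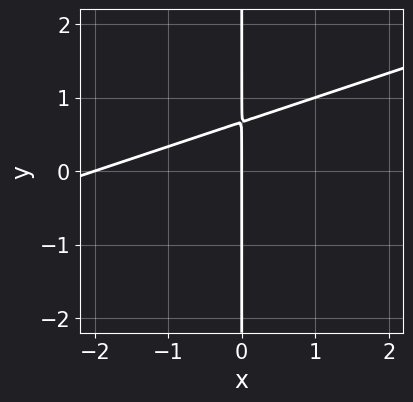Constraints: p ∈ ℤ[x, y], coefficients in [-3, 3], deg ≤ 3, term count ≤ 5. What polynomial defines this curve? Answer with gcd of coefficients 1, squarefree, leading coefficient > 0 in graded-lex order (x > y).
x^2 - 3*x*y + 2*x

(a) Degree: a generic line meets the curve in up to 2 points, so deg p = 2.
(b) Reading off the gridlines: every point of the y-axis in the box is on the curve; among the integer gridlines, it crosses the x-axis at x ∈ {-2, 0}.
(c) These observations pin down the coefficients.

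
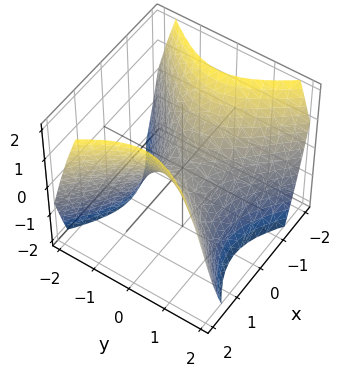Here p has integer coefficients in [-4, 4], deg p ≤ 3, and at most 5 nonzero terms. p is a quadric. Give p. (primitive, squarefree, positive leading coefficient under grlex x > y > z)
x^2 - y^2 - z

(a) The degree is 2 — a saddle surface; a quadric.
(b) Symmetries: the x ↦ −x reflection is a symmetry, so x appears only in even powers; mirror symmetry y ↦ −y ⇒ only even powers of y.
(c) Against the integer gridlines: it meets the y-axis at y = 0 (among the integer gridlines); it crosses the z-axis at the gridline z = 0.
(d) The integer polynomial consistent with all of this is the stated p.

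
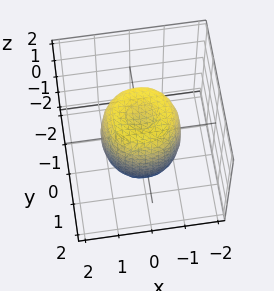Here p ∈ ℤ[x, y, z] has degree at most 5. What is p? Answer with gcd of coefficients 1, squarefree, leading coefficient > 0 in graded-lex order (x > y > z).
2*x^4 + 4*x^2*y^2 + 2*y^4 - 2*x^2 - 2*y^2 + z^2 - 1

(a) Degree: a generic line meets the surface in up to 4 points, so deg p = 4.
(b) By symmetry, the surface is invariant under rotation about z: p = q(x² + y², z).
(c) Checking where it meets the axes: the z-axis gridline crossings are at z ∈ {-1, 1}; a circular section at z = 0 has radius between 1 and 2.
(d) These observations pin down the coefficients.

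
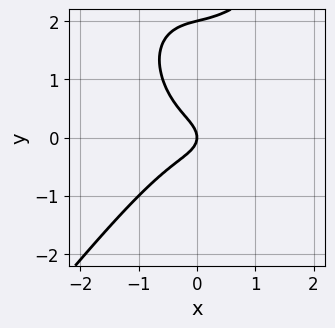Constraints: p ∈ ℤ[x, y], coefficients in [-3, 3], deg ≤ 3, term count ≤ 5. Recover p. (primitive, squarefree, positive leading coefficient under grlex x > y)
2*x^3 - y^3 + 2*y^2 + x

1. deg p = 3.
2. From the visible intercepts: the y-axis gridline crossings are at y ∈ {0, 2}; it meets the x-axis at x = 0 (among the integer gridlines).
3. The integer polynomial consistent with all of this is the stated p.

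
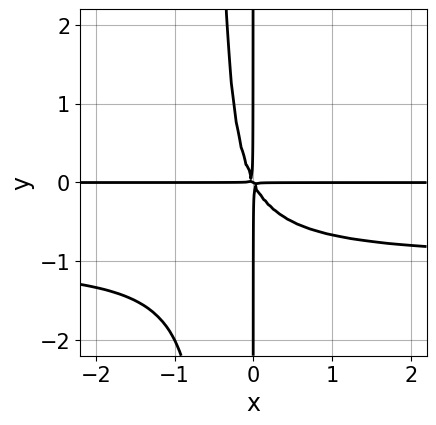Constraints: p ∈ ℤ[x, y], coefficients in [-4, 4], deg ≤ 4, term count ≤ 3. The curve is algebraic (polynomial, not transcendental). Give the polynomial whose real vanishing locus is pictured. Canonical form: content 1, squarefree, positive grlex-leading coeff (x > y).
2*x^2*y^2 + 2*x^2*y + x*y^2

The degree is 4 — no degree-3 curve has this shape.
Against the integer gridlines: the visible y-axis segment lies entirely on the curve; every point of the x-axis in the box is on the curve.
Matching integer coefficients to the picture gives p.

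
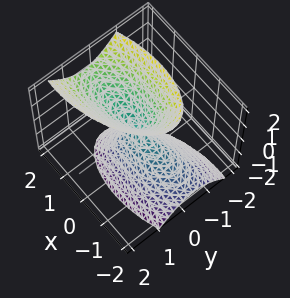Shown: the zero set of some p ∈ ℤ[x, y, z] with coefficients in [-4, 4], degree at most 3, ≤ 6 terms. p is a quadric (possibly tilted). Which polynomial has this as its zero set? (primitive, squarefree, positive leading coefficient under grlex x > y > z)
(a) I count 2 distinct pieces. Treating them together as one polynomial.
(b) Degree: the shape is more complex than any degree-1 surface, so deg p = 2.
(c) Against the integer gridlines: it crosses the y-axis at the gridline y = 0; one x-axis crossing is at x = 0; it meets the z-axis at z = 0 (among the integer gridlines).
(d) Together with the visible shape, these determine p as stated.

x^2 - x*y - x*z + 3*y^2 - z^2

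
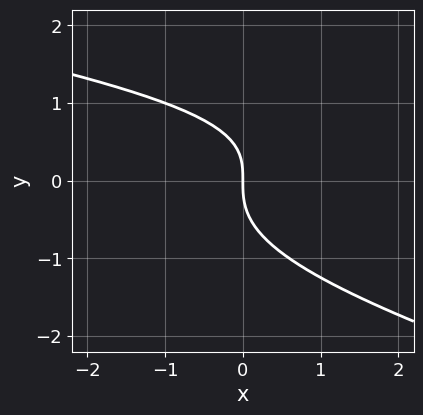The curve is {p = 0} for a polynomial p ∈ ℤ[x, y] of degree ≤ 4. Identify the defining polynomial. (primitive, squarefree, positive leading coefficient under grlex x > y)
(a) The degree is 3 — the shape is more complex than any degree-2 curve.
(b) From the axis intercepts and sections: it crosses the y-axis at the gridline y = 0; it meets the x-axis at x = 0 (among the integer gridlines).
(c) These observations pin down the coefficients.

x*y^2 + 3*y^3 - x*y + 3*x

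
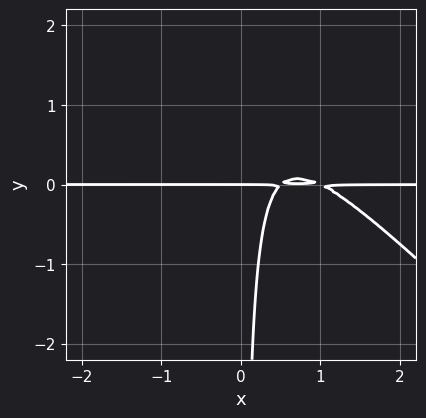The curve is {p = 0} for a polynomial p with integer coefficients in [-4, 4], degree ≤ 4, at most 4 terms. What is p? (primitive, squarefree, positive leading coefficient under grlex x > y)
2*x^2*y + 2*x*y^2 - 3*x*y + y

deg p = 3. A generic line meets the curve in up to 3 points.
From the axis intercepts and sections: the visible x-axis segment lies entirely on the curve; one y-axis crossing is at y = 0.
Assembling these constraints gives the stated polynomial.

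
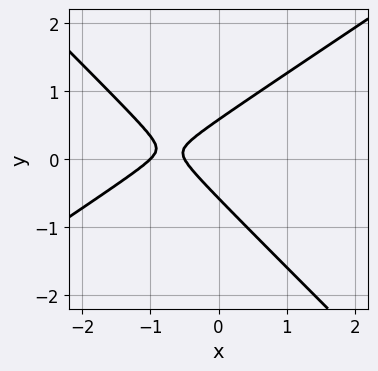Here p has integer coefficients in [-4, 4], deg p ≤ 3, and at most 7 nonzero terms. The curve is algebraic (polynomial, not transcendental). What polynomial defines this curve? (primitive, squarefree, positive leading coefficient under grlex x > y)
1. Degree: no degree-1 curve has this shape, so deg p = 2.
2. From the visible intercepts: one x-axis crossing is at x = -1.
3. Fitting integer coefficients to these (and the overall shape) gives p.

2*x^2 - x*y - 3*y^2 + 3*x + 1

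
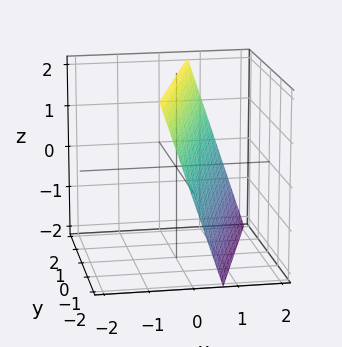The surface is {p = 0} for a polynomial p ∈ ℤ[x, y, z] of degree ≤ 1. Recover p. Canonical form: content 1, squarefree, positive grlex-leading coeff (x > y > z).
3*x - y + z - 2

deg p = 1. Every cross-section is a straight line — this is a plane.
From the visible intercepts: one z-axis crossing is at z = 2; it crosses the y-axis at the gridline y = -2.
Assembling these constraints gives the stated polynomial.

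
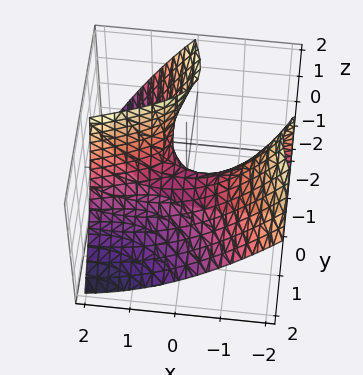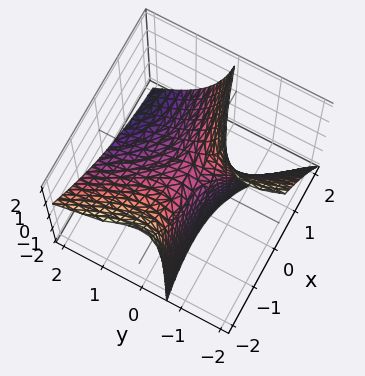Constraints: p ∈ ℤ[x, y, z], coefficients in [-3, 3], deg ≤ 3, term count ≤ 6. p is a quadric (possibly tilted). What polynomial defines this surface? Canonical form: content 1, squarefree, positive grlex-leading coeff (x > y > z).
(a) The degree is 2 — a generic line meets the surface in up to 2 points.
(b) From the visible intercepts: it meets the z-axis at z = 0 (among the integer gridlines); it crosses the y-axis at the gridline y = 0; it meets the x-axis at x = 0 (among the integer gridlines).
(c) Putting this together gives p.

x^2 - 3*x*y - 2*y^2 - 3*y*z - 2*z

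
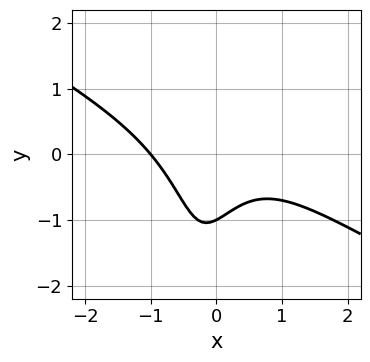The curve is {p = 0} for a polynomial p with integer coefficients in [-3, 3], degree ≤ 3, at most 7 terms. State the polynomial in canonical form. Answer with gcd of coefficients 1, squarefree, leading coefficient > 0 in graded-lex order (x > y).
(a) deg p = 3. No degree-2 curve has this shape.
(b) Against the integer gridlines: one x-axis crossing is at x = -1; it crosses the y-axis at the gridline y = -1.
(c) Assembling these constraints gives the stated polynomial.

2*x^3 + 3*x^2*y - x*y^2 + 2*y + 2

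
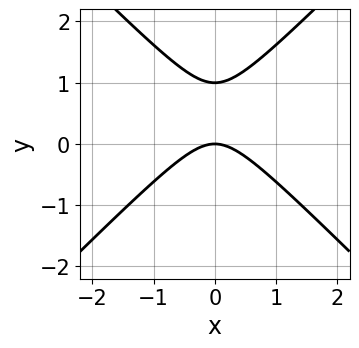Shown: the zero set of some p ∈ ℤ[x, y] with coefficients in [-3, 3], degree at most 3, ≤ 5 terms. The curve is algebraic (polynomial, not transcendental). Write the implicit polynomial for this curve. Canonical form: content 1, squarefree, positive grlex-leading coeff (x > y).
(a) deg p = 2. The shape is more complex than any degree-1 curve.
(b) Symmetries: mirror symmetry x ↦ −x ⇒ only even powers of x.
(c) From the visible intercepts: one x-axis crossing is at x = 0; the y-axis gridline crossings are at y ∈ {0, 1}.
(d) Solving for integer coefficients yields p as stated.

x^2 - y^2 + y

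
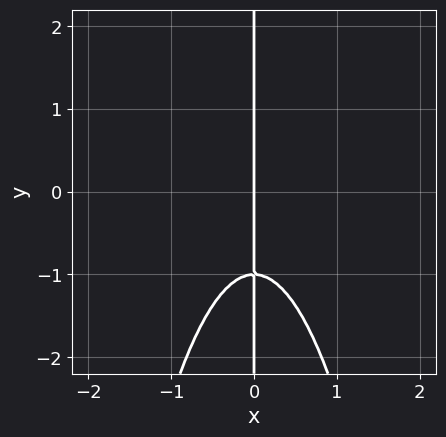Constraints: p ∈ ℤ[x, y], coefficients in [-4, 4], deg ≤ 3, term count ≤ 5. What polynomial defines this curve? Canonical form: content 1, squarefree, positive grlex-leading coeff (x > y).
3*x^3 + 2*x*y + 2*x

1. The degree is 3 — no degree-2 curve has this shape.
2. From the axis intercepts and sections: it crosses the x-axis at the gridline x = 0; the visible y-axis segment lies entirely on the curve.
3. The integer polynomial consistent with all of this is the stated p.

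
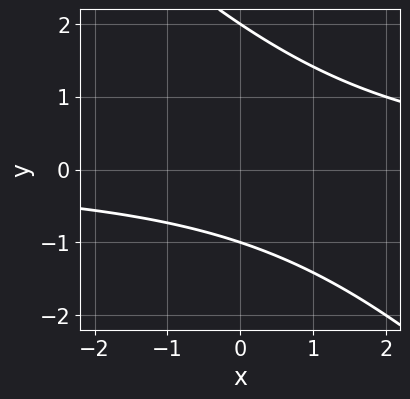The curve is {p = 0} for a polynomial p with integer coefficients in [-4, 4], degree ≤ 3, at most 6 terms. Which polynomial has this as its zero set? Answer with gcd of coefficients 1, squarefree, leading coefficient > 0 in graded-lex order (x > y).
First, the degree is 2 — the shape is more complex than any degree-1 curve.
Next, from the axis intercepts and sections: among the integer gridlines, it crosses the y-axis at y ∈ {-1, 2}; it misses every integer gridline on the x-axis.
Finally, assembling these constraints gives the stated polynomial.

x*y + y^2 - y - 2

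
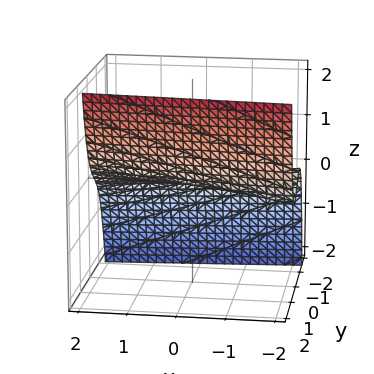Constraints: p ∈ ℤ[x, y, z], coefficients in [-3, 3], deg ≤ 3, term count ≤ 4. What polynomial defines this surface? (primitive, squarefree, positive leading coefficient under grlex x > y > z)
3*y^3 + x*y - 3*z

The degree is 3 — the shape is more complex than any degree-2 surface.
From the visible intercepts: one y-axis crossing is at y = 0; the visible x-axis segment lies entirely on the surface; one z-axis crossing is at z = 0.
Matching integer coefficients to the picture gives p.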